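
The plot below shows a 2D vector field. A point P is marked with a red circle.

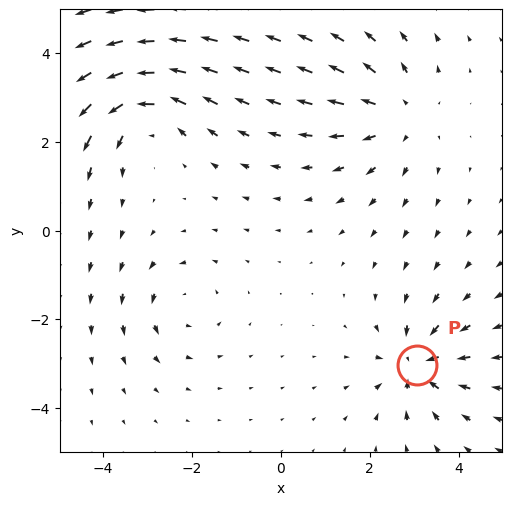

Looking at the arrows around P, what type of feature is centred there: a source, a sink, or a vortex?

At P (3.1, -3.0) the arrows converge inward. Divergence about -5, curl ≈0 — negative divergence with near-zero curl is a sink.

sink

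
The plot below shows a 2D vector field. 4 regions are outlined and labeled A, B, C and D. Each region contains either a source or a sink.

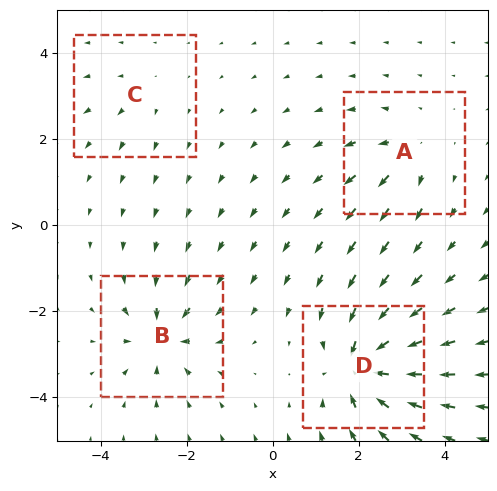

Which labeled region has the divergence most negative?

D

Divergence at each region's feature centre — A: about +4, B: about -6, C: about +2, D: about -8. Region D is most negative.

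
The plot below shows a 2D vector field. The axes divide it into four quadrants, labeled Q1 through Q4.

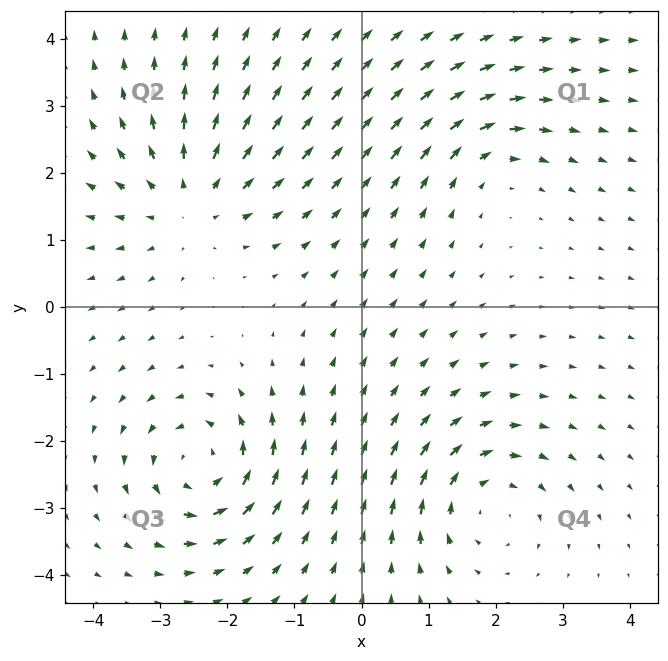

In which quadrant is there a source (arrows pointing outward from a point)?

Q2

The source sits at approximately (-2.6, 1.6), which lies in quadrant Q2. The divergence there is about +4, positive as expected for a source.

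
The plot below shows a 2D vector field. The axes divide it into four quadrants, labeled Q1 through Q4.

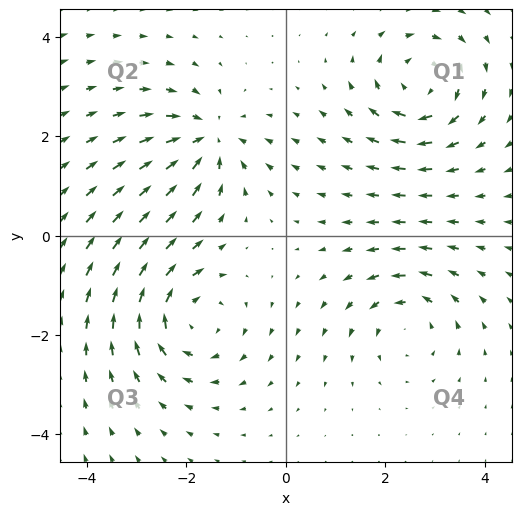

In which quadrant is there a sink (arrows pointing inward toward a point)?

Q2

The sink sits at approximately (-1.6, 1.9), which lies in quadrant Q2. The divergence there is about -5, negative as expected for a sink.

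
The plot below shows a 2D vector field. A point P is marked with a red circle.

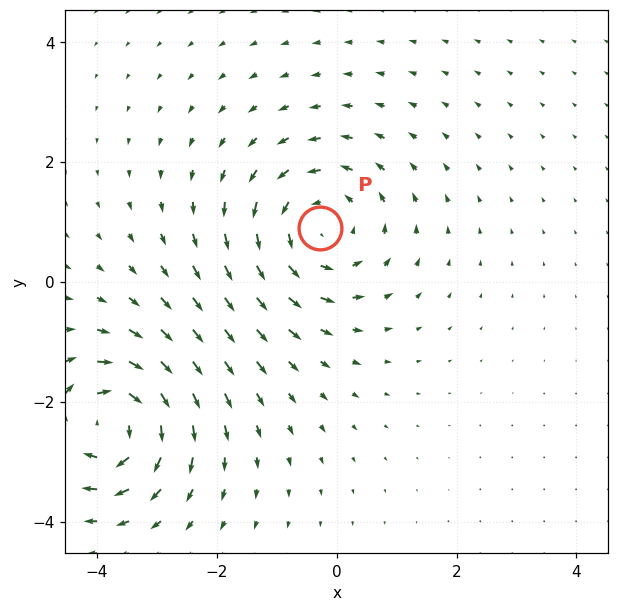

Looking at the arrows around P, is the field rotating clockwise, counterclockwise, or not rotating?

Near P at (-0.3, 0.9) the arrows circulate counterclockwise. The curl (z-component) there is about +4; positive curl means counterclockwise rotation.

counterclockwise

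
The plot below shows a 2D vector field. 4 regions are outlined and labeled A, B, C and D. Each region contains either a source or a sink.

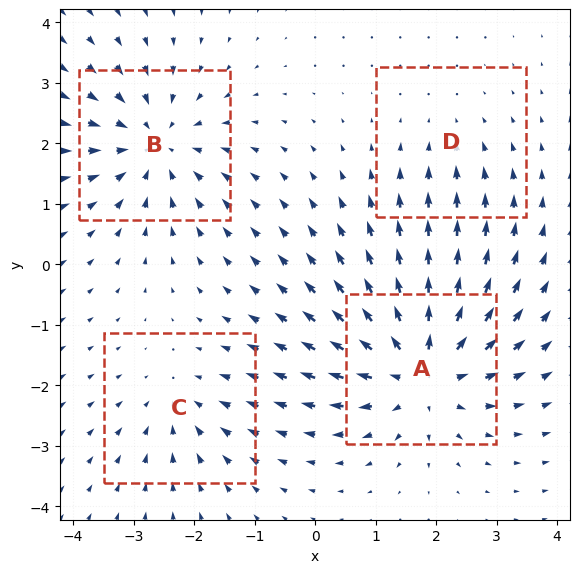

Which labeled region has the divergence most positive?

Divergence at each region's feature centre — A: about +6, B: about -5, C: about -3, D: about -2. Region A is most positive.

A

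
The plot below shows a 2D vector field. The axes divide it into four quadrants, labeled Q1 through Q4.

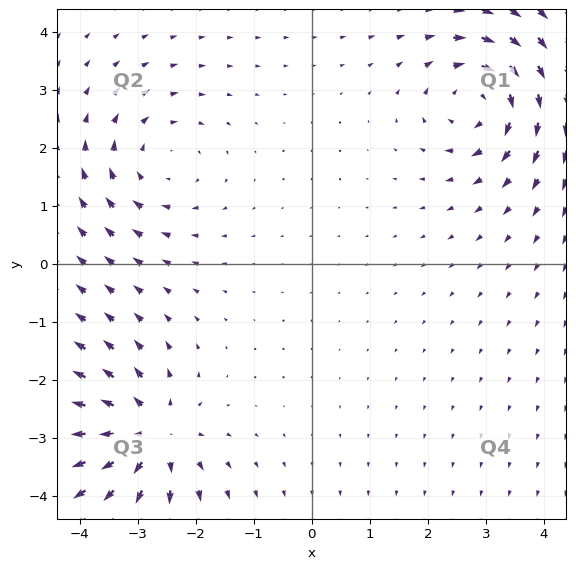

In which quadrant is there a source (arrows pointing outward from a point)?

The source sits at approximately (-2.8, -3.0), which lies in quadrant Q3. The divergence there is about +6, positive as expected for a source.

Q3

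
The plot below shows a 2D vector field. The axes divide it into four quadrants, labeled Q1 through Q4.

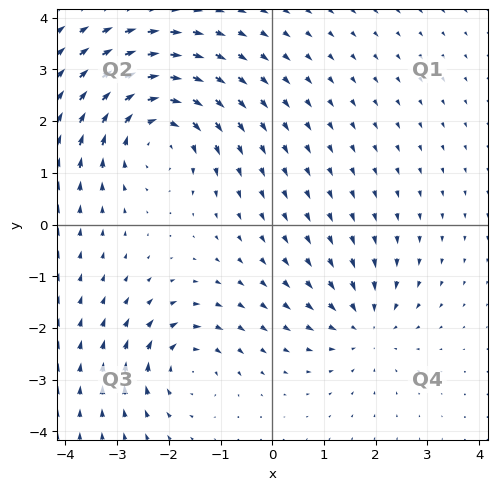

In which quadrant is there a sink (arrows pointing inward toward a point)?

The sink sits at approximately (1.8, -2.0), which lies in quadrant Q4. The divergence there is about -3, negative as expected for a sink.

Q4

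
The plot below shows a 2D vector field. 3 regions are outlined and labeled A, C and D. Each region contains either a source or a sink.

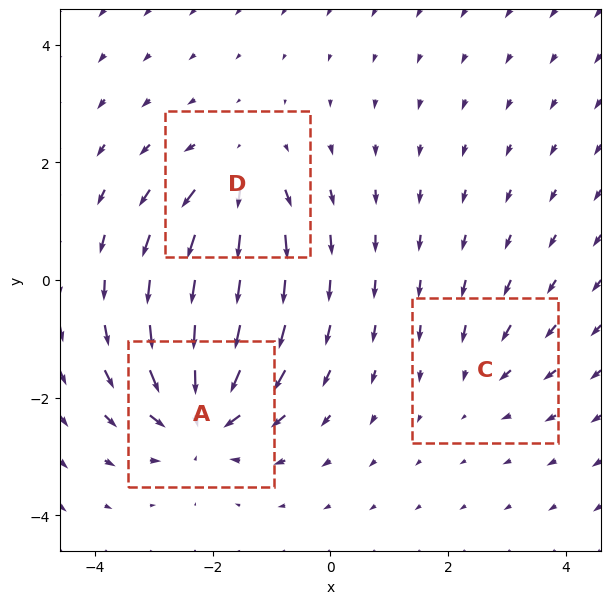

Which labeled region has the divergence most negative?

A

Divergence at each region's feature centre — A: about -6, C: about -2, D: about +4. Region A is most negative.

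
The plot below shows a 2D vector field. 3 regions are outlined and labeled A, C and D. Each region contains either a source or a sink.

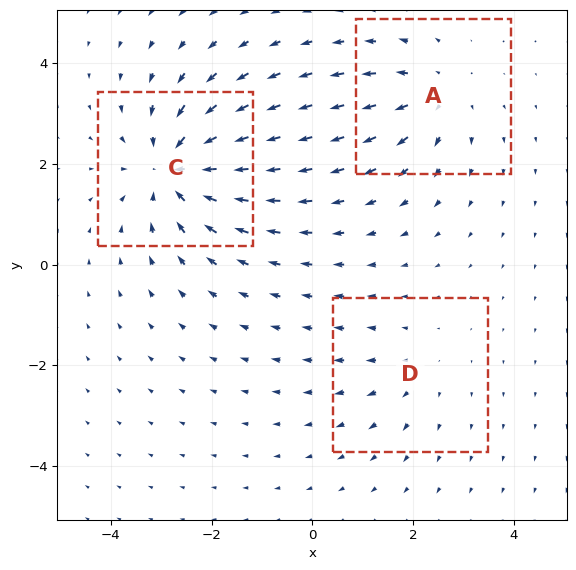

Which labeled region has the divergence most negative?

Divergence at each region's feature centre — A: about +3, C: about -5, D: about +2. Region C is most negative.

C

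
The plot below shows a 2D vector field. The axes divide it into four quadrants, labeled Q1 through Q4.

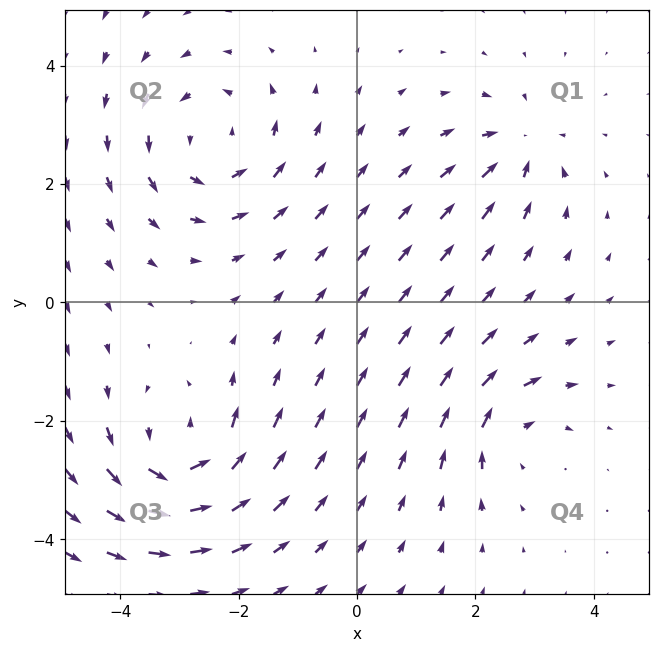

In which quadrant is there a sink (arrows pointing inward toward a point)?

The sink sits at approximately (2.8, 2.6), which lies in quadrant Q1. The divergence there is about -4, negative as expected for a sink.

Q1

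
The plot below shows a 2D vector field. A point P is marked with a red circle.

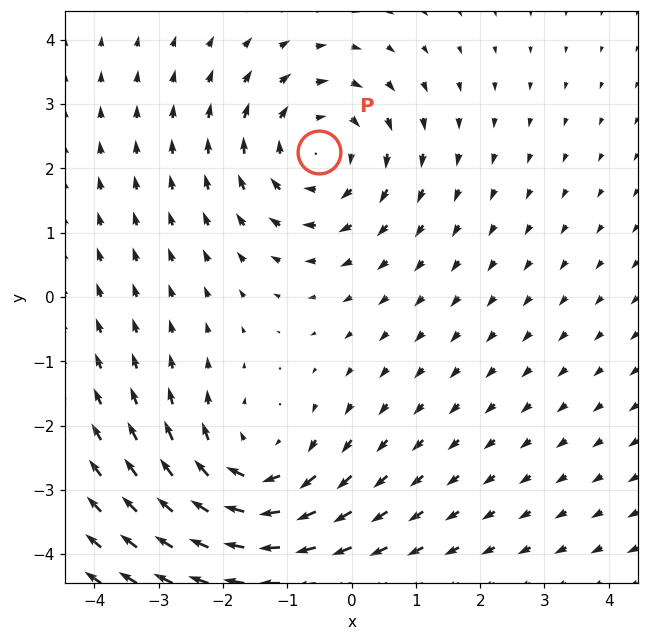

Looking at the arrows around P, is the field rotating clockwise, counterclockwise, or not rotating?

clockwise

Near P at (-0.5, 2.3) the arrows circulate clockwise. The curl (z-component) there is about -3; negative curl means clockwise rotation.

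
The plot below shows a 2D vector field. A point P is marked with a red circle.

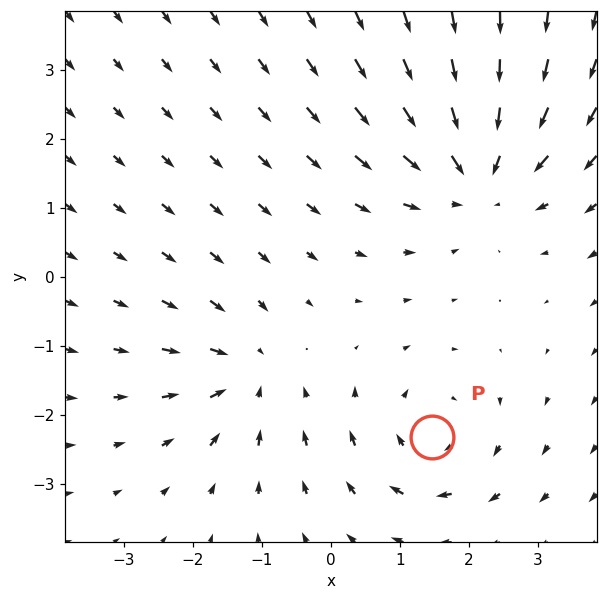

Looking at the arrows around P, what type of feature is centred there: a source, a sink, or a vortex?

At P (1.5, -2.3) the arrows circulate clockwise. Divergence ≈0, curl about -3 — near-zero divergence with nonzero curl is a vortex.

vortex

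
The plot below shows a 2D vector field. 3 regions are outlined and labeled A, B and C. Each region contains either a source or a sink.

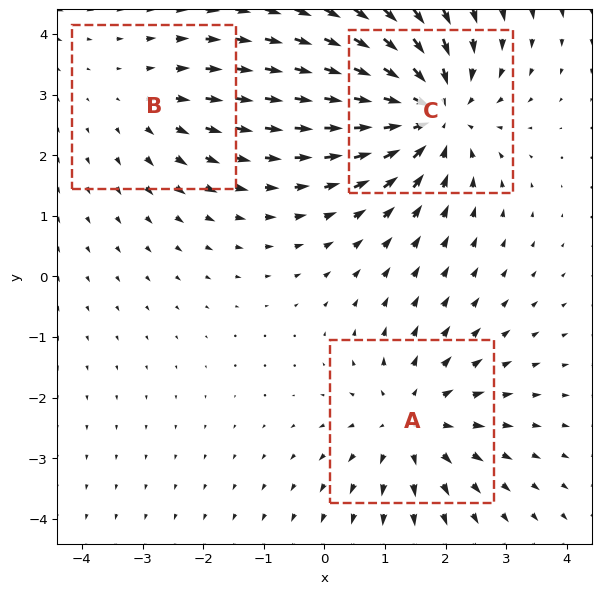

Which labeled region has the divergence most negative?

C

Divergence at each region's feature centre — A: about +3, B: about +2, C: about -4. Region C is most negative.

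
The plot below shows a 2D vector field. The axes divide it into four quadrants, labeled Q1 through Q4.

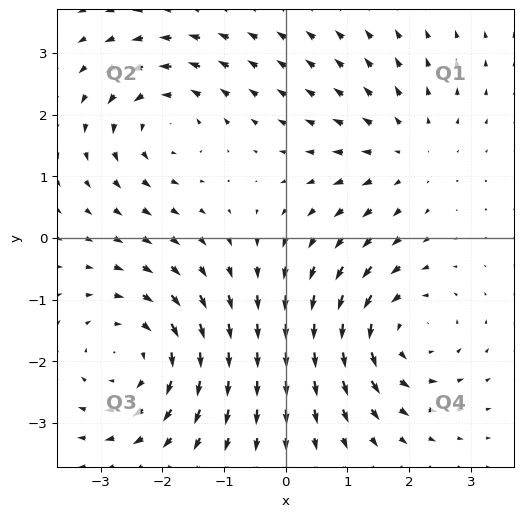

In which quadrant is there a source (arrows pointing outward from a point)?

Q1

The source sits at approximately (1.9, 1.4), which lies in quadrant Q1. The divergence there is about +3, positive as expected for a source.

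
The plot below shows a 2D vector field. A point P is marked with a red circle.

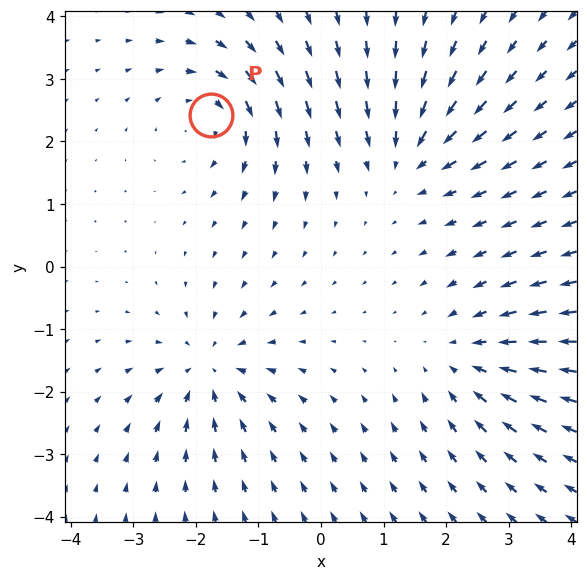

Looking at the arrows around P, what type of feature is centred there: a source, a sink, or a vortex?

At P (-1.8, 2.4) the arrows circulate clockwise. Divergence ≈0, curl about -4 — near-zero divergence with nonzero curl is a vortex.

vortex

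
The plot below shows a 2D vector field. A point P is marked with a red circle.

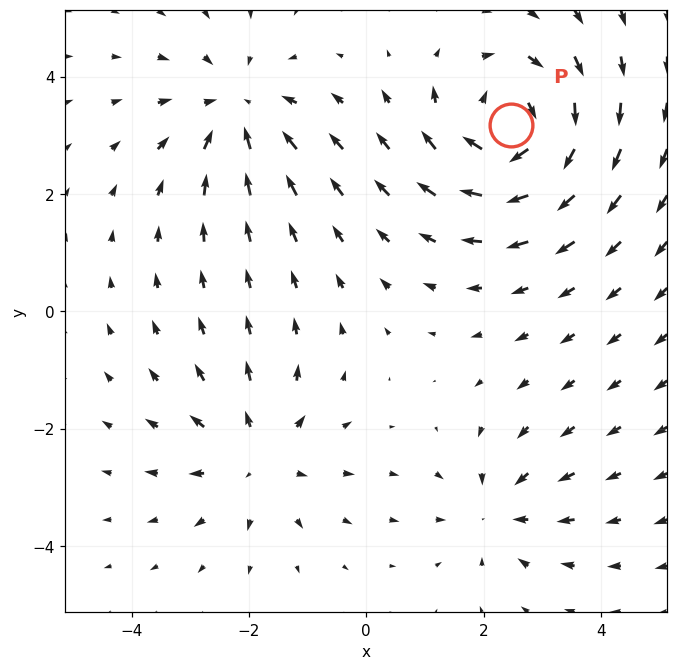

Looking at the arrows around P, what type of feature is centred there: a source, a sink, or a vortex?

At P (2.5, 3.2) the arrows circulate clockwise. Divergence ≈0, curl about -5 — near-zero divergence with nonzero curl is a vortex.

vortex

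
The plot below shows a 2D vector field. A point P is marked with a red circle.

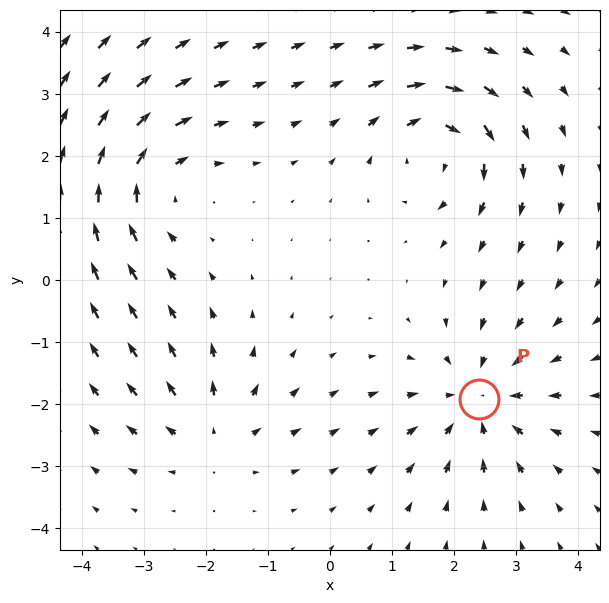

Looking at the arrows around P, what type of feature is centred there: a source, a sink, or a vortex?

sink

At P (2.4, -1.9) the arrows converge inward. Divergence about -5, curl ≈0 — negative divergence with near-zero curl is a sink.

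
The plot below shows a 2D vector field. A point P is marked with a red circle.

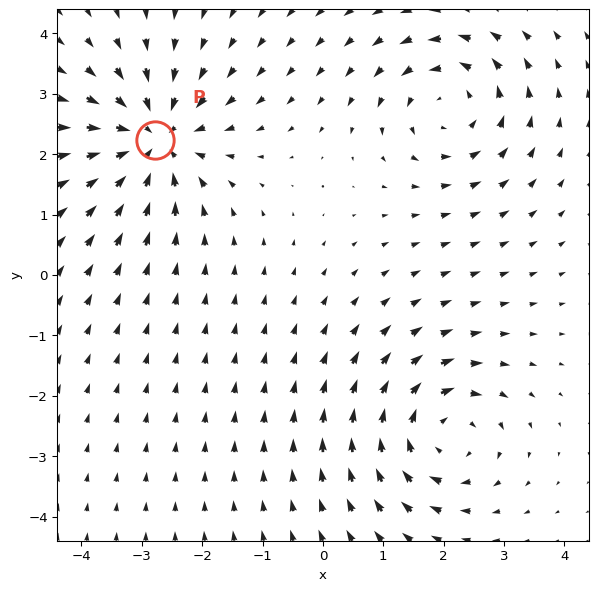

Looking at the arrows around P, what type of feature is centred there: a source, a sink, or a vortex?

sink

At P (-2.8, 2.2) the arrows converge inward. Divergence about -5, curl ≈0 — negative divergence with near-zero curl is a sink.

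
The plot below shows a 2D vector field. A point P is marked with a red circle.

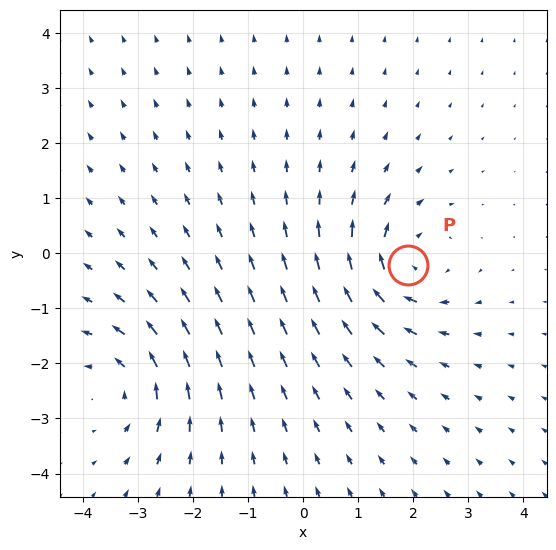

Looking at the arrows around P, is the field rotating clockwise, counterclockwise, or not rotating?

clockwise

Near P at (1.9, -0.2) the arrows circulate clockwise. The curl (z-component) there is about -3; negative curl means clockwise rotation.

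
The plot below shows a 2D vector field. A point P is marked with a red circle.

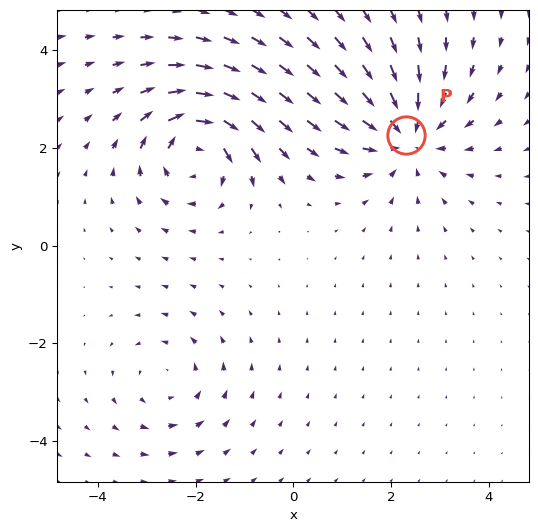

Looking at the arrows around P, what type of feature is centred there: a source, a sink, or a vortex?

At P (2.3, 2.3) the arrows converge inward. Divergence about -5, curl ≈0 — negative divergence with near-zero curl is a sink.

sink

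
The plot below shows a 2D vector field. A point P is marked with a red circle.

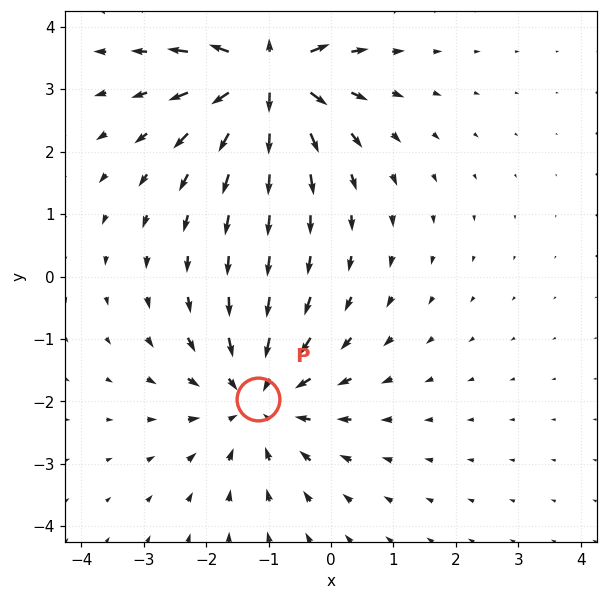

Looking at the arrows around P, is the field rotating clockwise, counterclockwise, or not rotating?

Near P at (-1.2, -2.0) the arrows show no circulation. The curl there is ≈0.

not rotating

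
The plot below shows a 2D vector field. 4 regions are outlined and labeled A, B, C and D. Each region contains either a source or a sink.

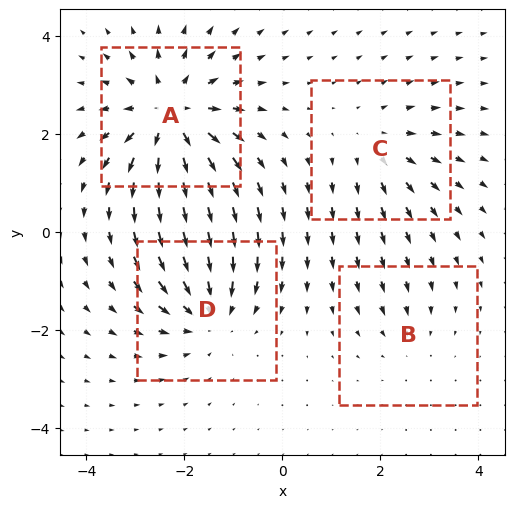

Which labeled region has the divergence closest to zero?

Divergence at each region's feature centre — A: about +6, B: about -2, C: about +3, D: about -5. Region B is closest to zero.

B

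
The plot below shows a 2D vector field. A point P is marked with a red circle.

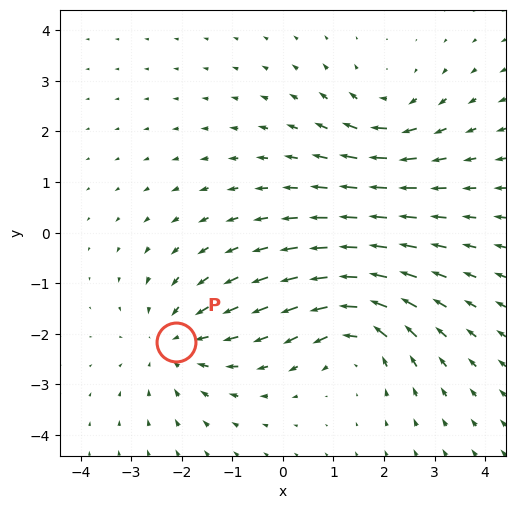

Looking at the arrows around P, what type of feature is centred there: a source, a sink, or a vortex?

At P (-2.1, -2.2) the arrows converge inward. Divergence about -4, curl ≈0 — negative divergence with near-zero curl is a sink.

sink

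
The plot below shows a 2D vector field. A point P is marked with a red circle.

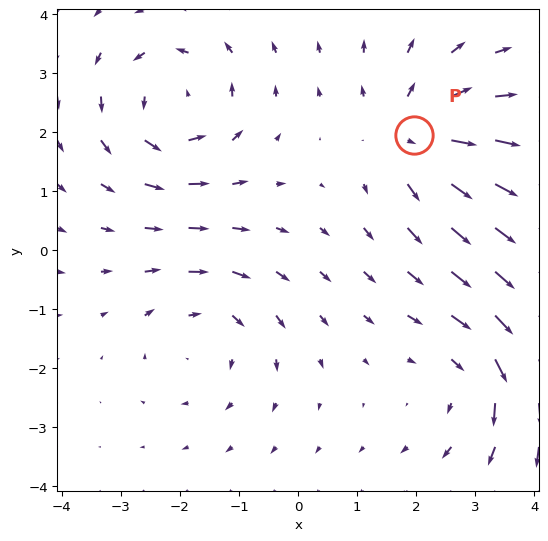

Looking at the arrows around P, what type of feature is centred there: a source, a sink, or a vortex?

source

At P (2.0, 1.9) the arrows spread outward. Divergence about +5, curl ≈0 — positive divergence with near-zero curl is a source.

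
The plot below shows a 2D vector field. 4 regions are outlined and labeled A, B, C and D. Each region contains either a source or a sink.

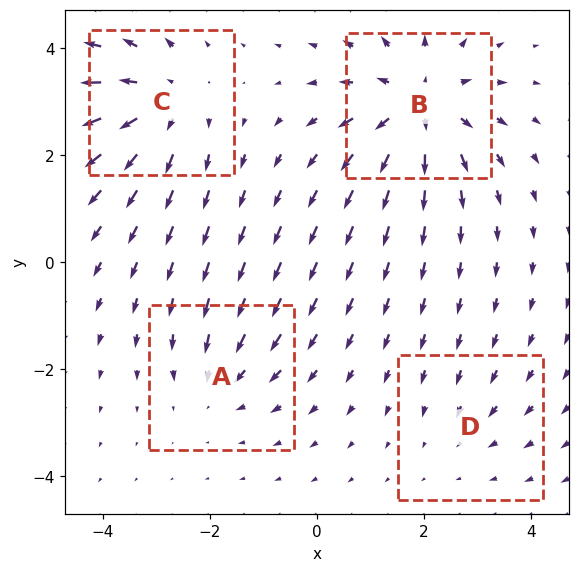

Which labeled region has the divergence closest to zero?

Divergence at each region's feature centre — A: about -3, B: about +6, C: about +5, D: about -2. Region D is closest to zero.

D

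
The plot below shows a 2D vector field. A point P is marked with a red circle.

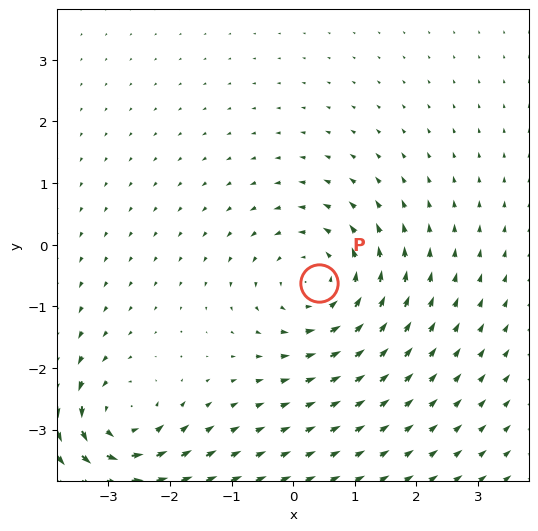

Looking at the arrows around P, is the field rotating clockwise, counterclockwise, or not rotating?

Near P at (0.4, -0.6) the arrows circulate counterclockwise. The curl (z-component) there is about +3; positive curl means counterclockwise rotation.

counterclockwise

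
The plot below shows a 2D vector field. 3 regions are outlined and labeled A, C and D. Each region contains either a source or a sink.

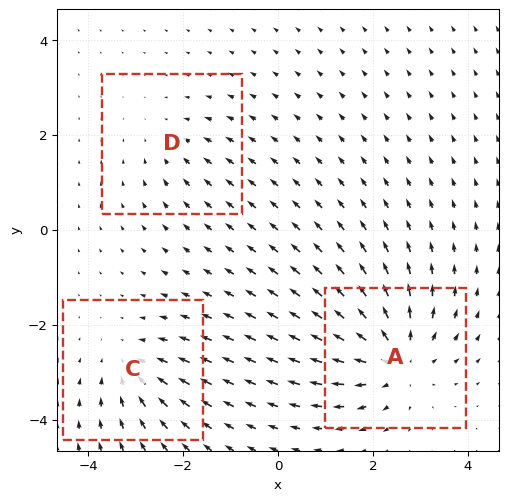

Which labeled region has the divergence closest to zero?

D

Divergence at each region's feature centre — A: about +5, C: about -3, D: about -2. Region D is closest to zero.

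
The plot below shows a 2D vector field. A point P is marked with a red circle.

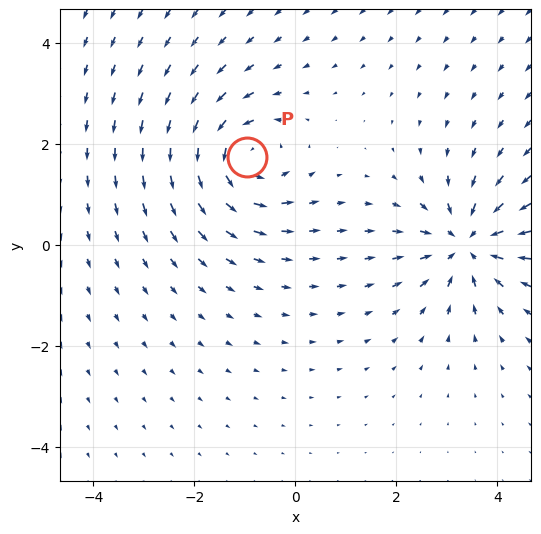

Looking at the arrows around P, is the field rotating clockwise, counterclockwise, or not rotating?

counterclockwise

Near P at (-1.0, 1.7) the arrows circulate counterclockwise. The curl (z-component) there is about +6; positive curl means counterclockwise rotation.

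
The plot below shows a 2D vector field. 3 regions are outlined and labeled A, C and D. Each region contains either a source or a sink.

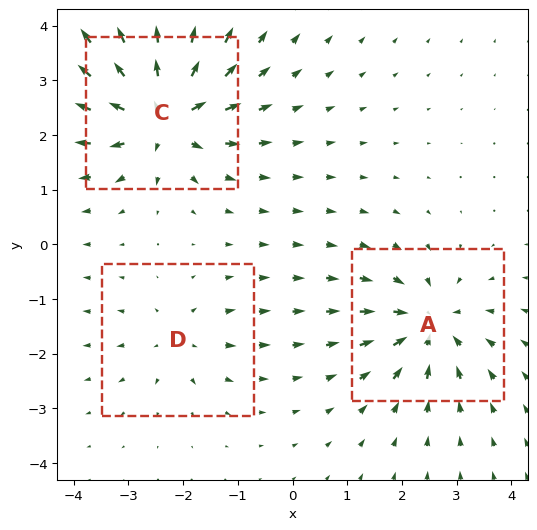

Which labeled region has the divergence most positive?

Divergence at each region's feature centre — A: about -4, C: about +6, D: about +2. Region C is most positive.

C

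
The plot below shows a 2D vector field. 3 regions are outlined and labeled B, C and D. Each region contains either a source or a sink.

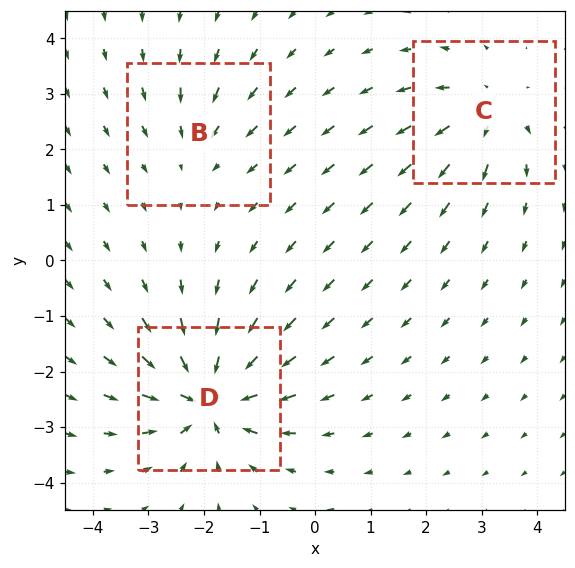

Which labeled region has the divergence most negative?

Divergence at each region's feature centre — B: about -2, C: about +4, D: about -6. Region D is most negative.

D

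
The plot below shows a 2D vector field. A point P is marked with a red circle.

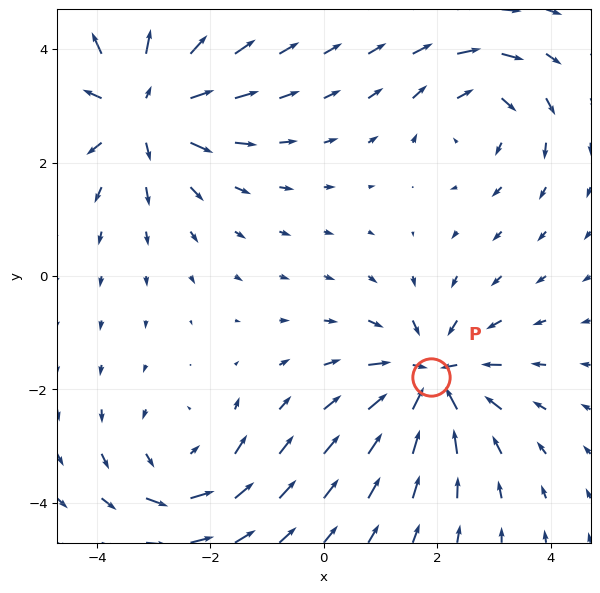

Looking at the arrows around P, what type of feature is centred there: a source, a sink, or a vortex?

At P (1.9, -1.8) the arrows converge inward. Divergence about -5, curl ≈0 — negative divergence with near-zero curl is a sink.

sink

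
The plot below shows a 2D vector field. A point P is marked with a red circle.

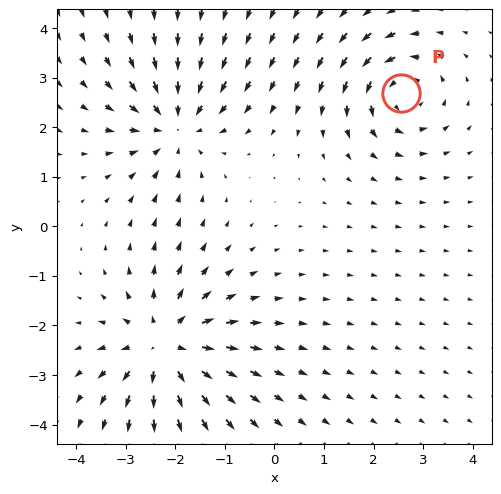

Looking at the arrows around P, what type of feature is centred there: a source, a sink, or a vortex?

vortex

At P (2.6, 2.7) the arrows circulate counterclockwise. Divergence ≈0, curl about +5 — near-zero divergence with nonzero curl is a vortex.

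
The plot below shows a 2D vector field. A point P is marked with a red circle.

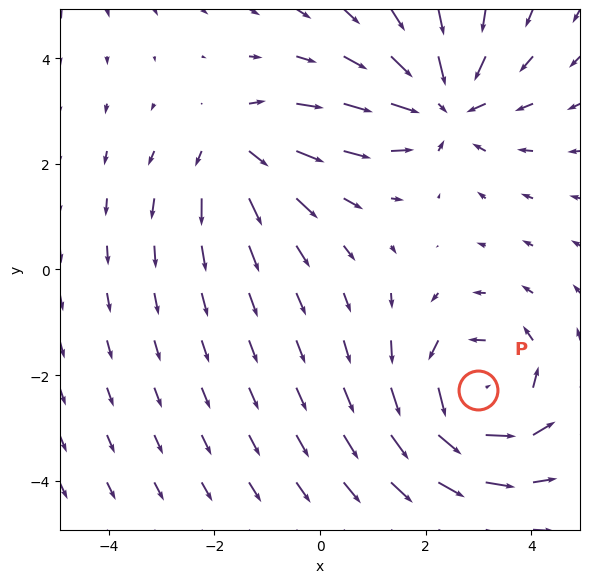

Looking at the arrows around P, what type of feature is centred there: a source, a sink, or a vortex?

vortex

At P (3.0, -2.3) the arrows circulate counterclockwise. Divergence ≈0, curl about +5 — near-zero divergence with nonzero curl is a vortex.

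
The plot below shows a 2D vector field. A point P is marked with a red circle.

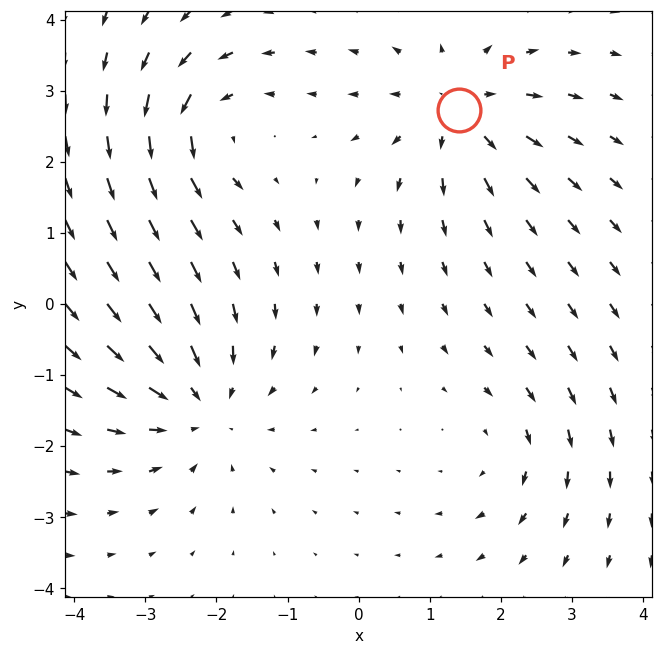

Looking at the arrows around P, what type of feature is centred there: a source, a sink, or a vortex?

source

At P (1.4, 2.7) the arrows spread outward. Divergence about +5, curl ≈0 — positive divergence with near-zero curl is a source.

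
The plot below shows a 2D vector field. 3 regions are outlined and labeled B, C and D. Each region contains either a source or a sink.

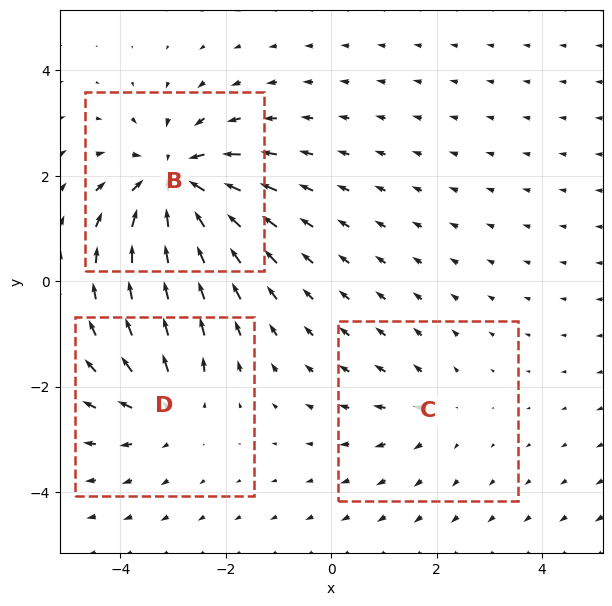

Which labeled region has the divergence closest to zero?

C

Divergence at each region's feature centre — B: about -5, C: about +2, D: about +3. Region C is closest to zero.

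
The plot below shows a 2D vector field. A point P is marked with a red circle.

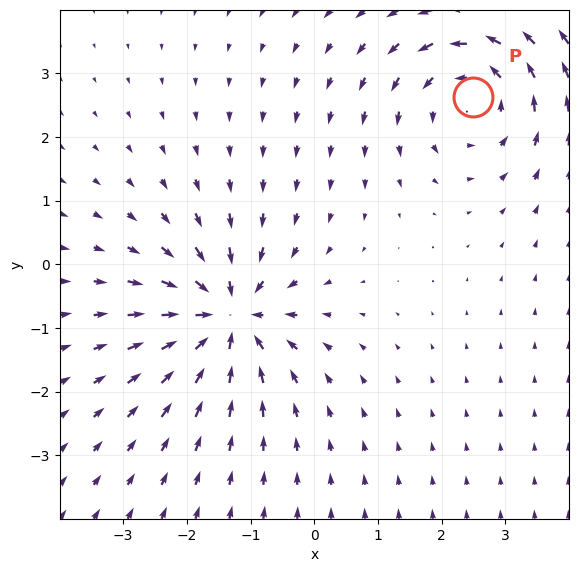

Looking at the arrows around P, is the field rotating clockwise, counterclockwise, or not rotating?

Near P at (2.5, 2.6) the arrows circulate counterclockwise. The curl (z-component) there is about +3; positive curl means counterclockwise rotation.

counterclockwise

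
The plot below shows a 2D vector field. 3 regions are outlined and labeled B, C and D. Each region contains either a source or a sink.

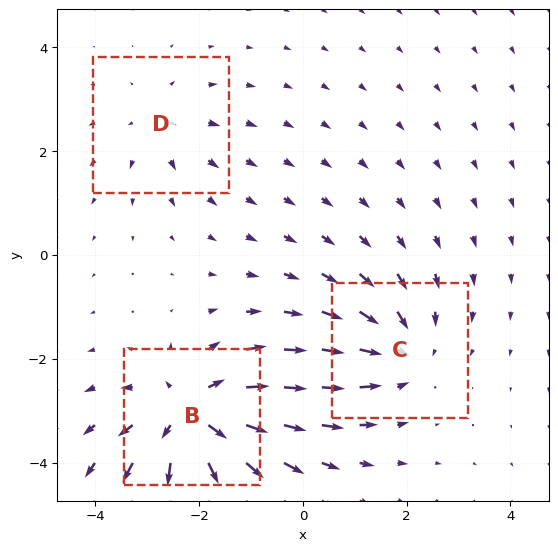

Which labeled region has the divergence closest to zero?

D

Divergence at each region's feature centre — B: about +5, C: about -3, D: about +2. Region D is closest to zero.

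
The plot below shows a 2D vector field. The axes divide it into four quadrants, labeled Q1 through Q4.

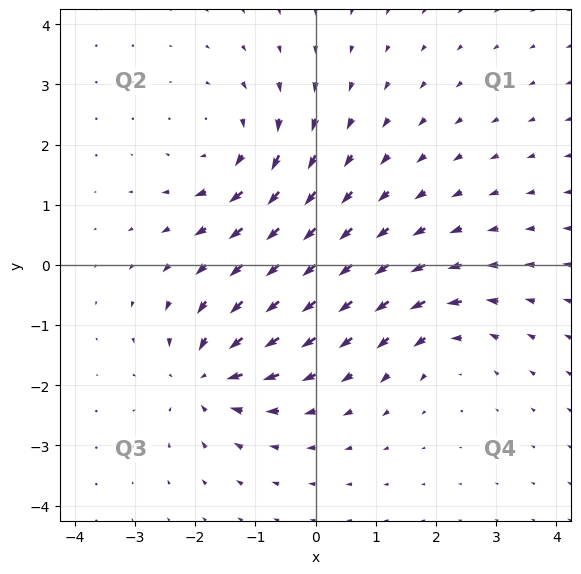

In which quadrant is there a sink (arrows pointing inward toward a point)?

The sink sits at approximately (-1.8, -1.8), which lies in quadrant Q3. The divergence there is about -5, negative as expected for a sink.

Q3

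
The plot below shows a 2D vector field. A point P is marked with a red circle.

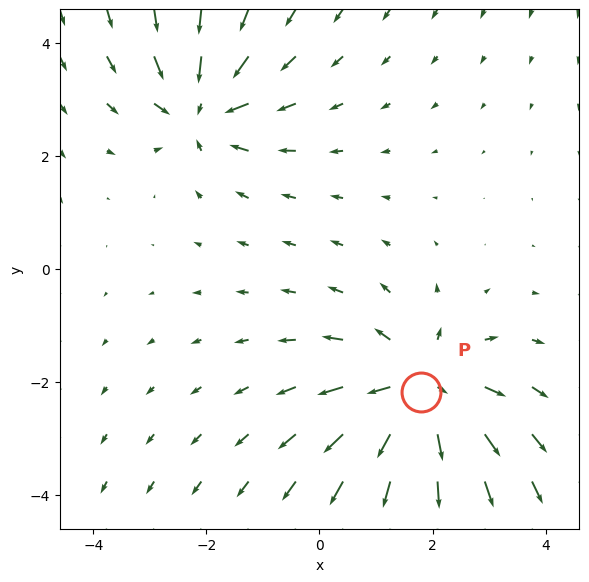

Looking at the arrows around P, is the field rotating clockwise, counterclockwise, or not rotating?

Near P at (1.8, -2.2) the arrows show no circulation. The curl there is ≈0.

not rotating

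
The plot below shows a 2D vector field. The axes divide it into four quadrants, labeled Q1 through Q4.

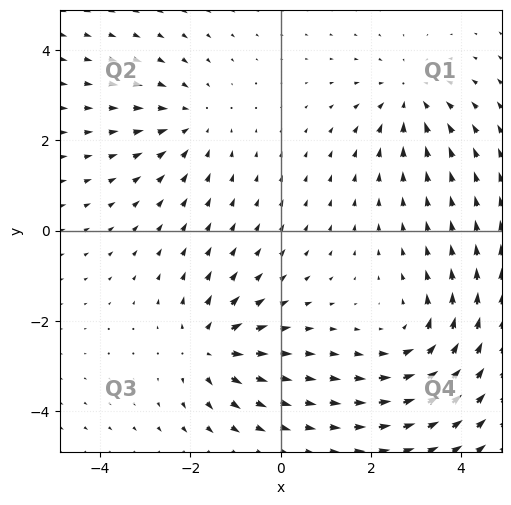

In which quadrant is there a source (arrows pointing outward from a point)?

Q3

The source sits at approximately (-1.6, -2.6), which lies in quadrant Q3. The divergence there is about +4, positive as expected for a source.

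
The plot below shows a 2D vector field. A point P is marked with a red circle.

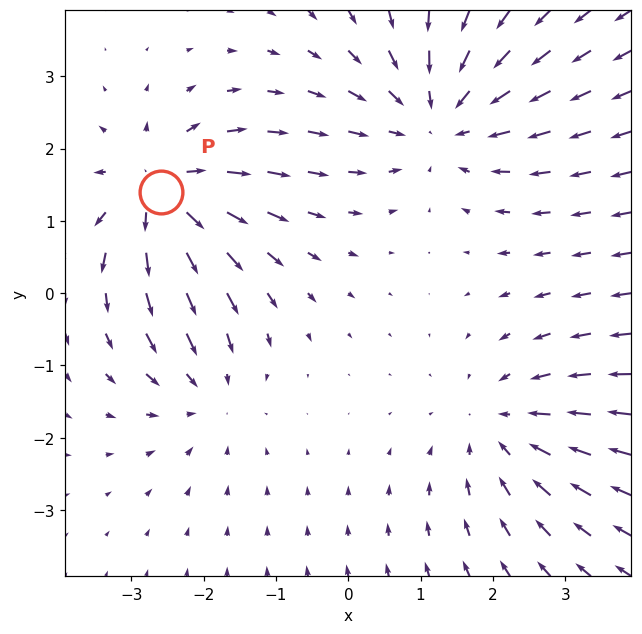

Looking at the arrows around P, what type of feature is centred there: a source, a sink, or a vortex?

At P (-2.6, 1.4) the arrows spread outward. Divergence about +6, curl ≈0 — positive divergence with near-zero curl is a source.

source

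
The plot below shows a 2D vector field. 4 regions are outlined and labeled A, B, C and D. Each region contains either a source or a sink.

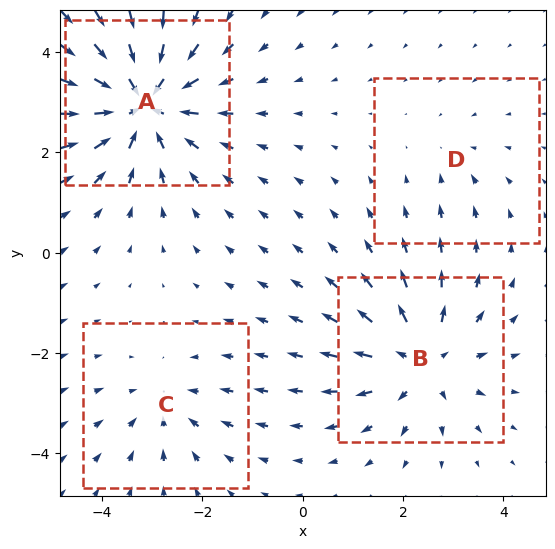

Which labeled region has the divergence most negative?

Divergence at each region's feature centre — A: about -6, B: about +5, C: about -3, D: about -2. Region A is most negative.

A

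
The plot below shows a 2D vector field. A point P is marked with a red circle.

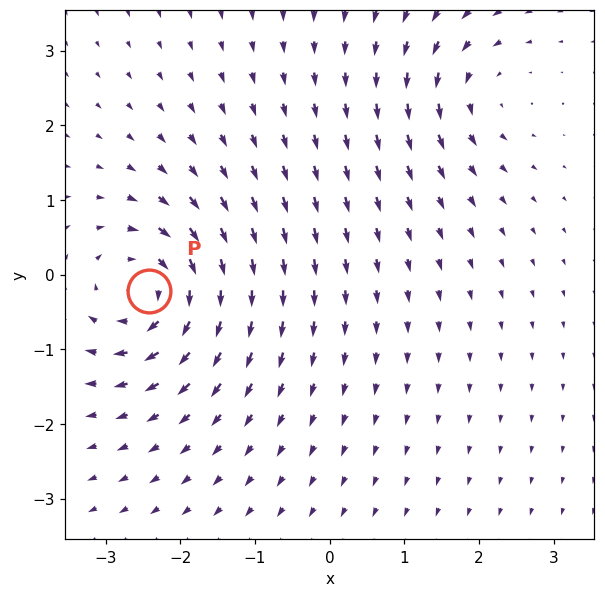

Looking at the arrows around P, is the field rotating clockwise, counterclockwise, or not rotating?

Near P at (-2.4, -0.2) the arrows circulate clockwise. The curl (z-component) there is about -7; negative curl means clockwise rotation.

clockwise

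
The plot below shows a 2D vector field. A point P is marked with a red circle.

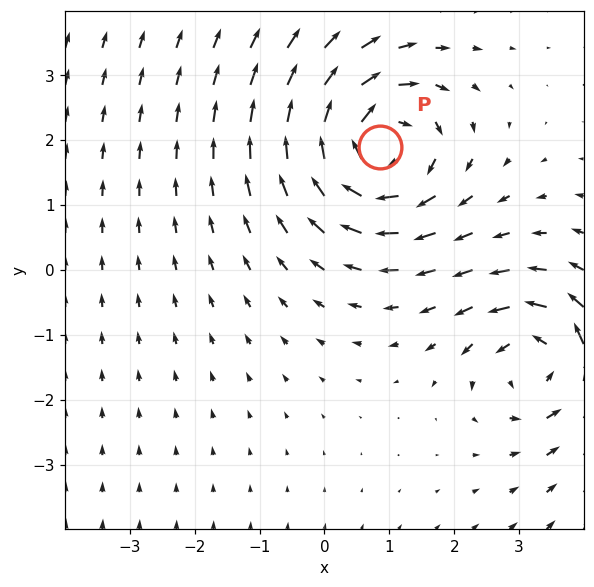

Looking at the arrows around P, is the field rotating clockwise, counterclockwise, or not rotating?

Near P at (0.9, 1.9) the arrows circulate clockwise. The curl (z-component) there is about -5; negative curl means clockwise rotation.

clockwise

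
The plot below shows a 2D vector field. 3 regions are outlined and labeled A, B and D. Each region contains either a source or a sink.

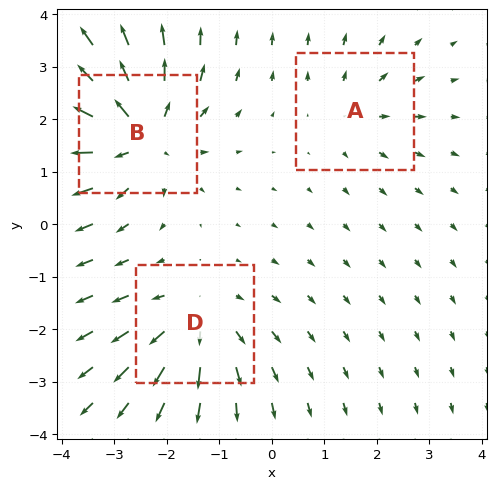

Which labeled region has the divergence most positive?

B

Divergence at each region's feature centre — A: about +2, B: about +5, D: about +3. Region B is most positive.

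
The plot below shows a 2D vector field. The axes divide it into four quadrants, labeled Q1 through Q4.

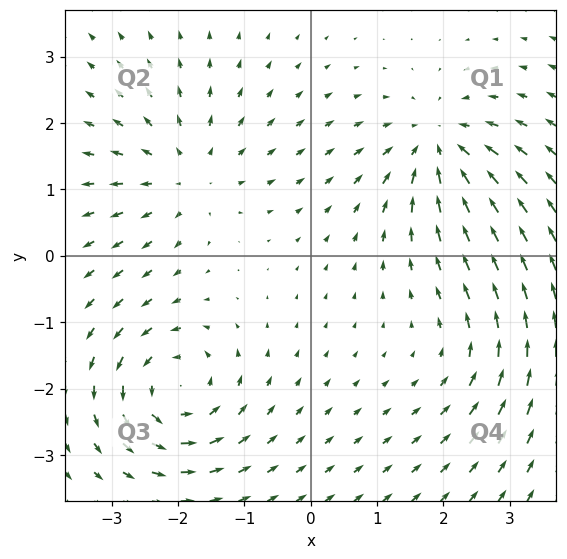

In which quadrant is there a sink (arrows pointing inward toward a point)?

Q1

The sink sits at approximately (1.9, 1.7), which lies in quadrant Q1. The divergence there is about -5, negative as expected for a sink.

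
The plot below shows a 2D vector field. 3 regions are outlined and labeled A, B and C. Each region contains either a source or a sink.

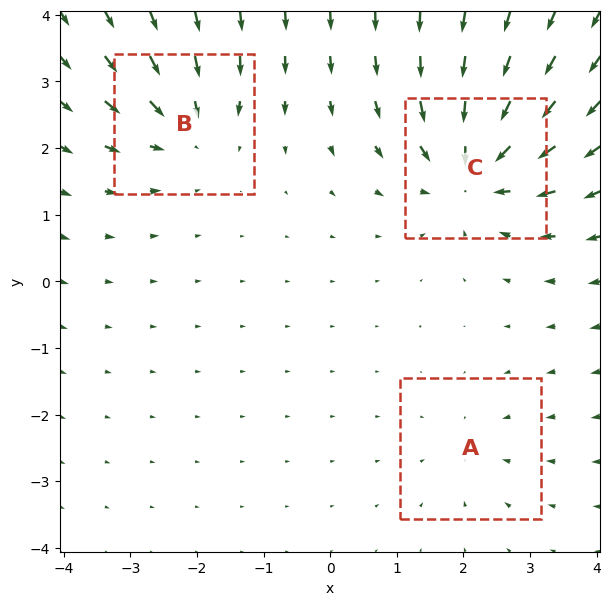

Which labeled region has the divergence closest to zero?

Divergence at each region's feature centre — A: about -2, B: about -4, C: about -6. Region A is closest to zero.

A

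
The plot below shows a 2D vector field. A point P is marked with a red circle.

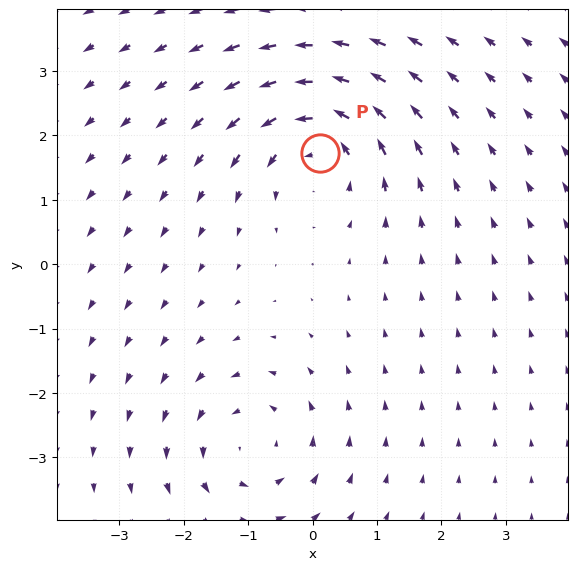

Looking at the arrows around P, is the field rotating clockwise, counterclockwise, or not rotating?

counterclockwise

Near P at (0.1, 1.7) the arrows circulate counterclockwise. The curl (z-component) there is about +5; positive curl means counterclockwise rotation.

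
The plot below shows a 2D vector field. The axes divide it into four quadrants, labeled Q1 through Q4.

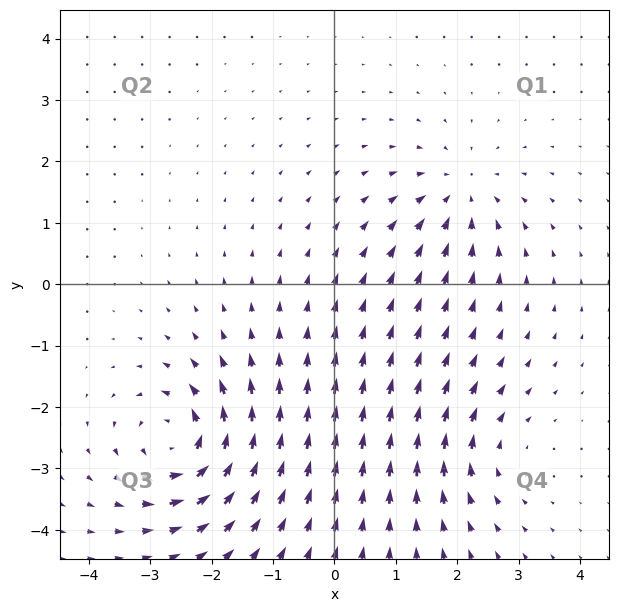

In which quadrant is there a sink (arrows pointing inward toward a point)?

Q1

The sink sits at approximately (2.1, 1.5), which lies in quadrant Q1. The divergence there is about -4, negative as expected for a sink.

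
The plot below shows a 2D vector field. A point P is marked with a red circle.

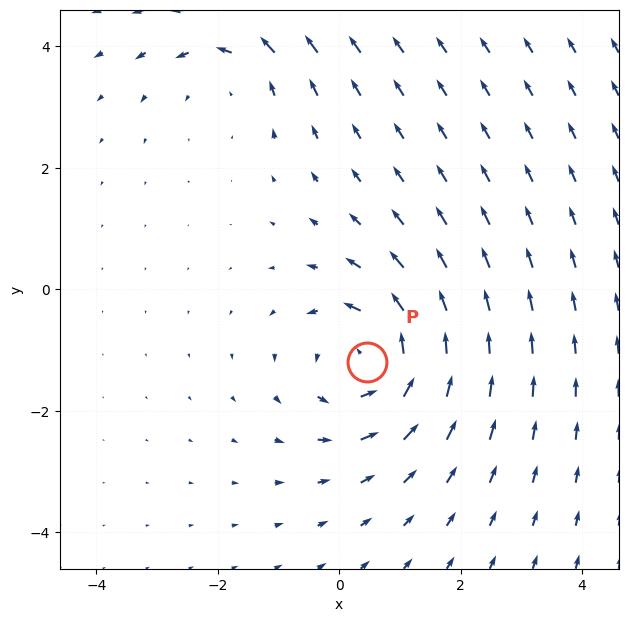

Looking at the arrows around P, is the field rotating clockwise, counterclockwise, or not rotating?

counterclockwise

Near P at (0.4, -1.2) the arrows circulate counterclockwise. The curl (z-component) there is about +5; positive curl means counterclockwise rotation.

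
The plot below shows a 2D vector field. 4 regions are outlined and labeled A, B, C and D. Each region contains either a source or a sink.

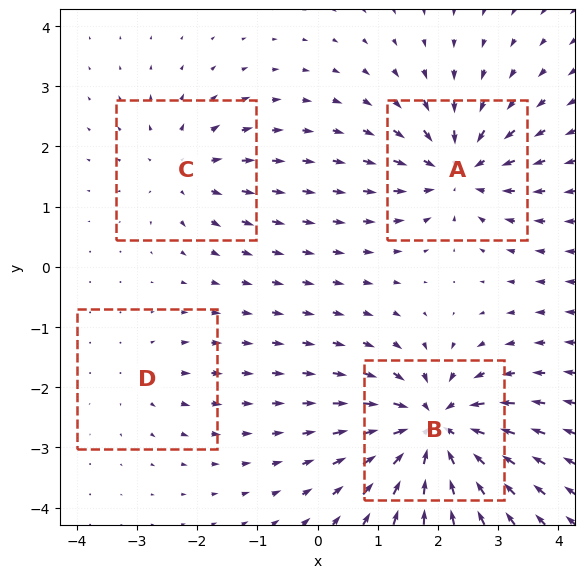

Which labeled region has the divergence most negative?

B

Divergence at each region's feature centre — A: about -6, B: about -9, C: about +4, D: about +2. Region B is most negative.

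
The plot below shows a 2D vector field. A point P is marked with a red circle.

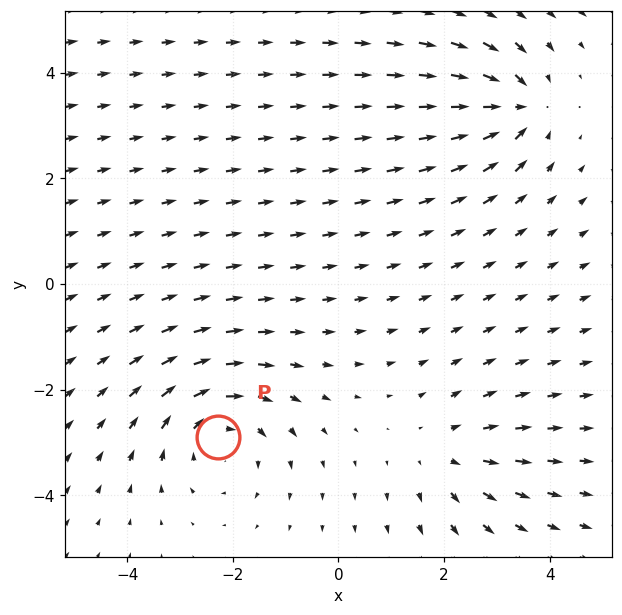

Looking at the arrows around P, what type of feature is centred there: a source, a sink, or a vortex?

vortex

At P (-2.3, -2.9) the arrows circulate clockwise. Divergence ≈0, curl about -3 — near-zero divergence with nonzero curl is a vortex.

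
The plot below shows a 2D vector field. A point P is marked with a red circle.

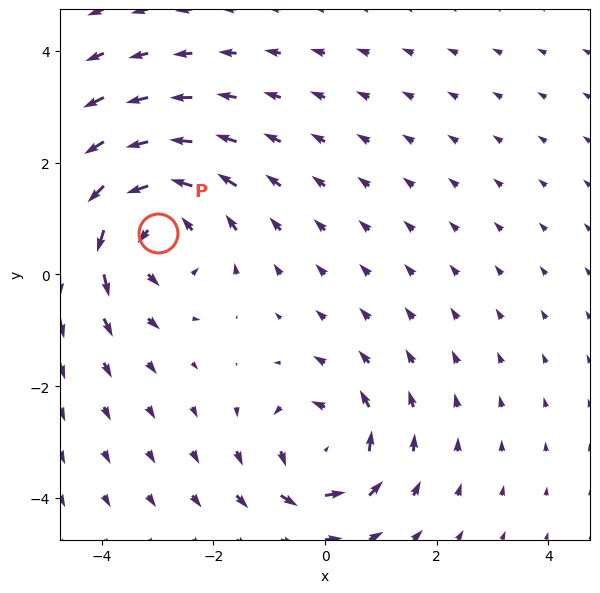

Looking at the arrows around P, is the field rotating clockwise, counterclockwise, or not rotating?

Near P at (-3.0, 0.7) the arrows circulate counterclockwise. The curl (z-component) there is about +4; positive curl means counterclockwise rotation.

counterclockwise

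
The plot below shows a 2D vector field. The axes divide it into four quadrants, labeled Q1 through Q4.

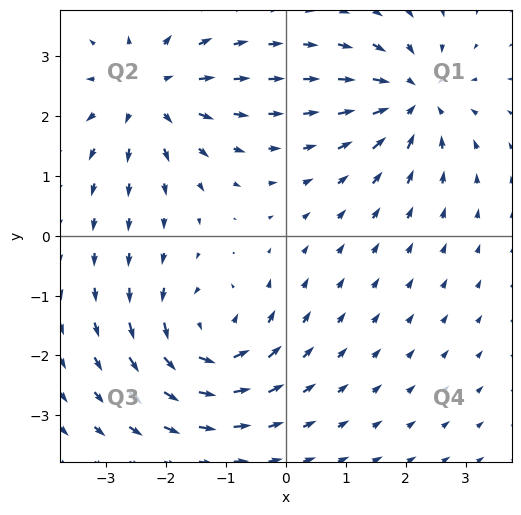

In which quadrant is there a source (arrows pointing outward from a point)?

Q2

The source sits at approximately (-2.3, 2.4), which lies in quadrant Q2. The divergence there is about +5, positive as expected for a source.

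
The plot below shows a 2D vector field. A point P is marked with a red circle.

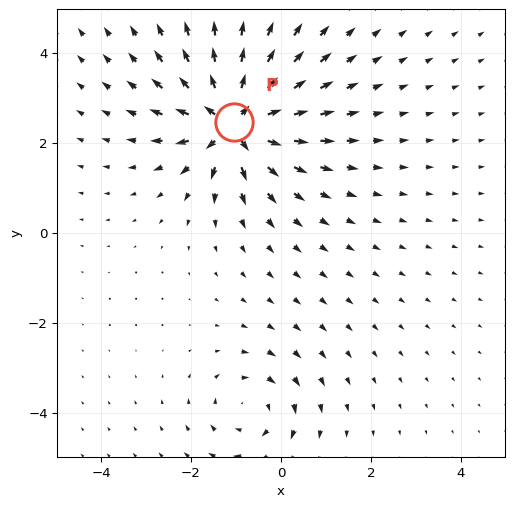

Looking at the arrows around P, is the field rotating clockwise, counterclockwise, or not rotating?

not rotating

Near P at (-1.0, 2.5) the arrows show no circulation. The curl there is ≈0.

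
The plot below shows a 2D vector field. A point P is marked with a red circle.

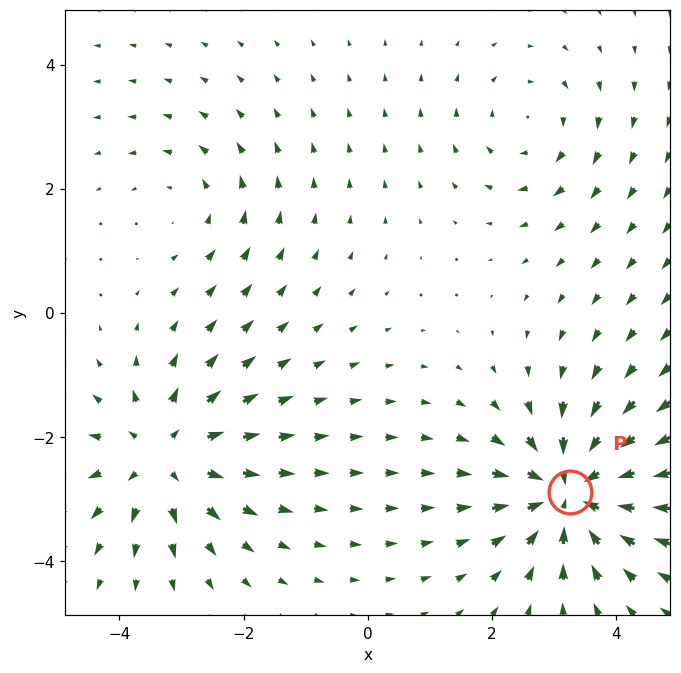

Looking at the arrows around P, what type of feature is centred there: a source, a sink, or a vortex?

sink

At P (3.3, -2.9) the arrows converge inward. Divergence about -6, curl ≈0 — negative divergence with near-zero curl is a sink.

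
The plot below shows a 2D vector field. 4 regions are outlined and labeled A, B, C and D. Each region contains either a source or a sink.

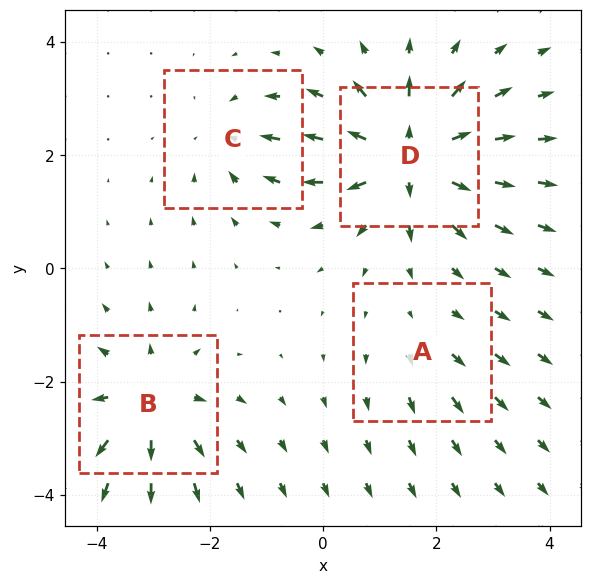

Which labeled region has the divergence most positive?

D

Divergence at each region's feature centre — A: about +2, B: about +6, C: about -4, D: about +8. Region D is most positive.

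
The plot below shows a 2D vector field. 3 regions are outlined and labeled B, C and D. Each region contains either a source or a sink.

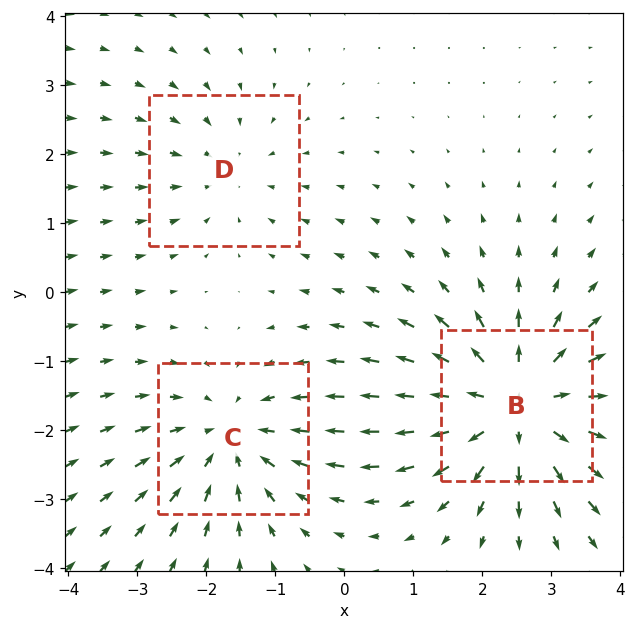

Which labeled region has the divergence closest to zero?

Divergence at each region's feature centre — B: about +4, C: about -3, D: about -2. Region D is closest to zero.

D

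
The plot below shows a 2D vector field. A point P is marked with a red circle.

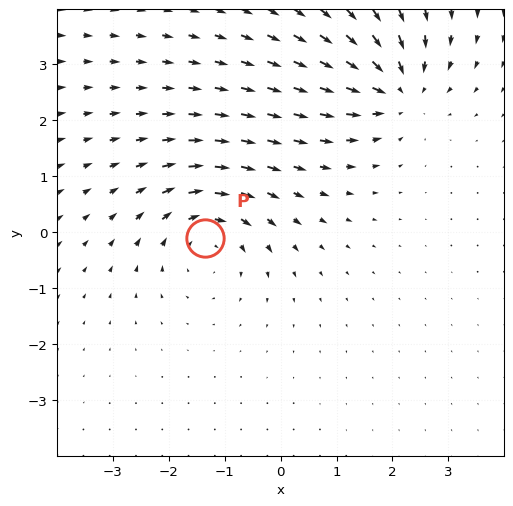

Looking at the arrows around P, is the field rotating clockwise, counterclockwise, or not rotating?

clockwise

Near P at (-1.3, -0.1) the arrows circulate clockwise. The curl (z-component) there is about -5; negative curl means clockwise rotation.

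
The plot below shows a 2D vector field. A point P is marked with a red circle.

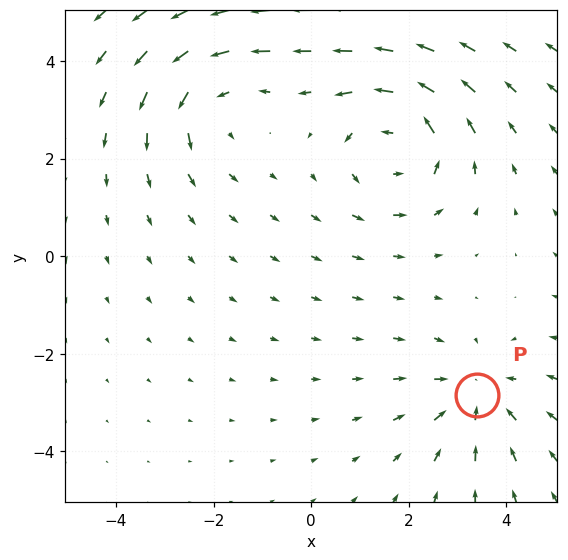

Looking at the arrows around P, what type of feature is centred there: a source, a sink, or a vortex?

sink

At P (3.4, -2.8) the arrows converge inward. Divergence about -3, curl ≈0 — negative divergence with near-zero curl is a sink.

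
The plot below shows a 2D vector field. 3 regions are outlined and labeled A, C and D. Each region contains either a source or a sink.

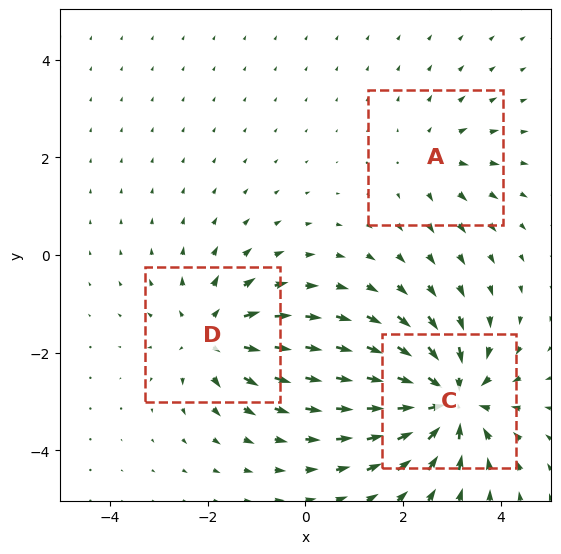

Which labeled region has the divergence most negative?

Divergence at each region's feature centre — A: about +2, C: about -6, D: about +4. Region C is most negative.

C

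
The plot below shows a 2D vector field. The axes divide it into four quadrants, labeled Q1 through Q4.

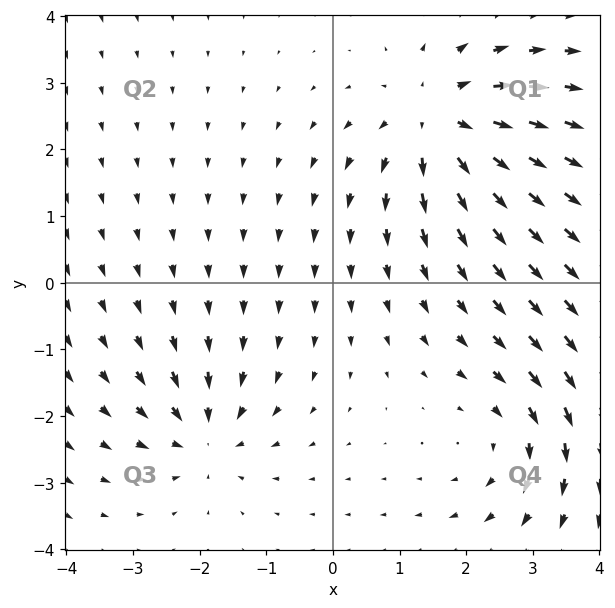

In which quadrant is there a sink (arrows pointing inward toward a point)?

The sink sits at approximately (-1.9, -2.3), which lies in quadrant Q3. The divergence there is about -4, negative as expected for a sink.

Q3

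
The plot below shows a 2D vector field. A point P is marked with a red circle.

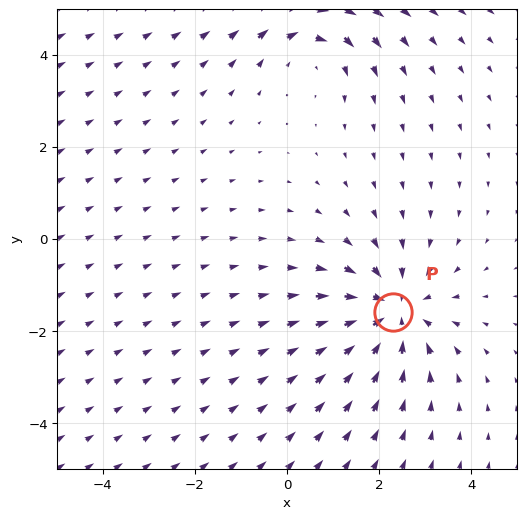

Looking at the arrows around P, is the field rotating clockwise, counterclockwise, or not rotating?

Near P at (2.3, -1.6) the arrows show no circulation. The curl there is ≈0.

not rotating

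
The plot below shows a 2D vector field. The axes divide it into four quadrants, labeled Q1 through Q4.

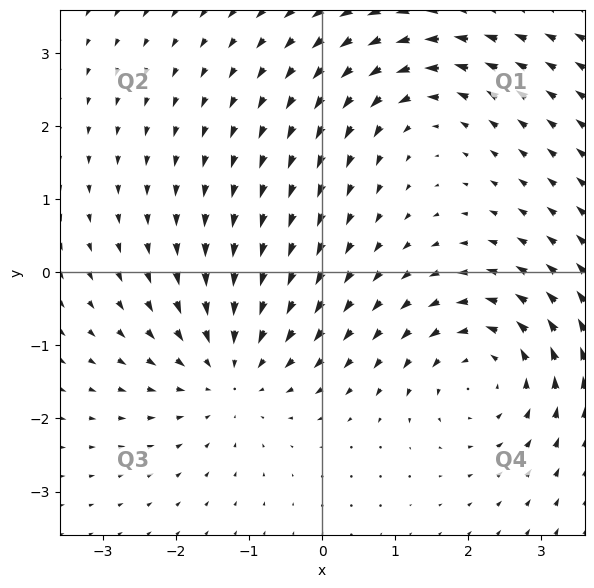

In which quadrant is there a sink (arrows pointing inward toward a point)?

The sink sits at approximately (-1.3, -1.4), which lies in quadrant Q3. The divergence there is about -4, negative as expected for a sink.

Q3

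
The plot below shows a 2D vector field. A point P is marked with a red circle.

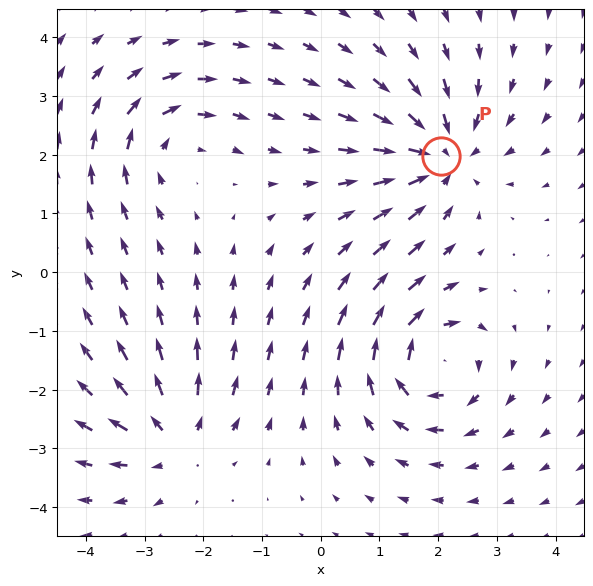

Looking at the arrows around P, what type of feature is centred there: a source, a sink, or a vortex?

sink

At P (2.1, 2.0) the arrows converge inward. Divergence about -5, curl ≈0 — negative divergence with near-zero curl is a sink.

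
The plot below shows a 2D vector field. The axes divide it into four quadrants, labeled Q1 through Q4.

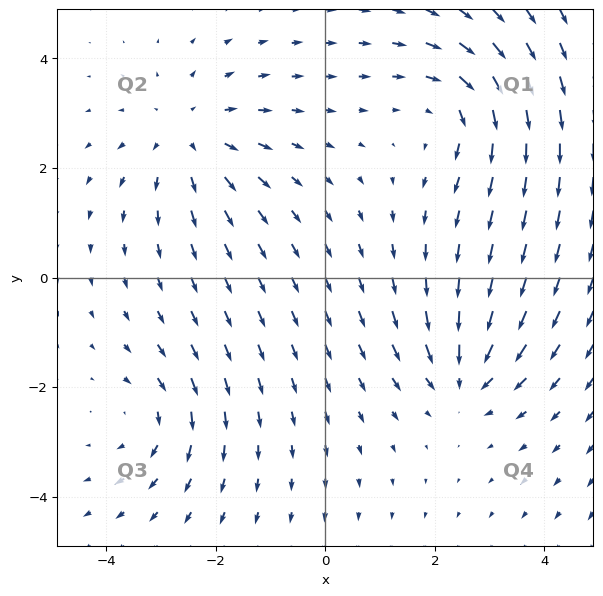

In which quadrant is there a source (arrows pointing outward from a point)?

The source sits at approximately (-2.5, 2.6), which lies in quadrant Q2. The divergence there is about +3, positive as expected for a source.

Q2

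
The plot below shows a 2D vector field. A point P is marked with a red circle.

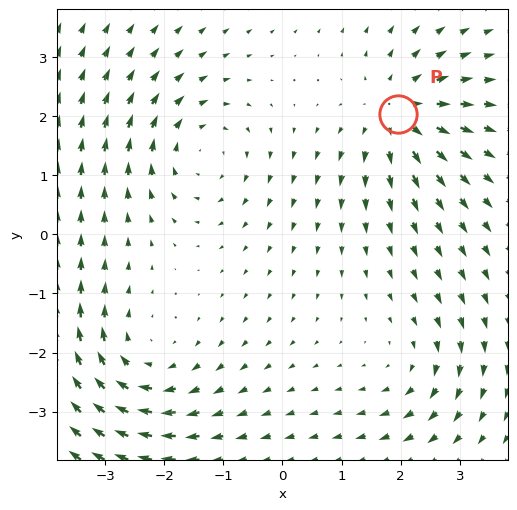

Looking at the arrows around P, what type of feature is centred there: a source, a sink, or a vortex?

source

At P (2.0, 2.0) the arrows spread outward. Divergence about +5, curl ≈0 — positive divergence with near-zero curl is a source.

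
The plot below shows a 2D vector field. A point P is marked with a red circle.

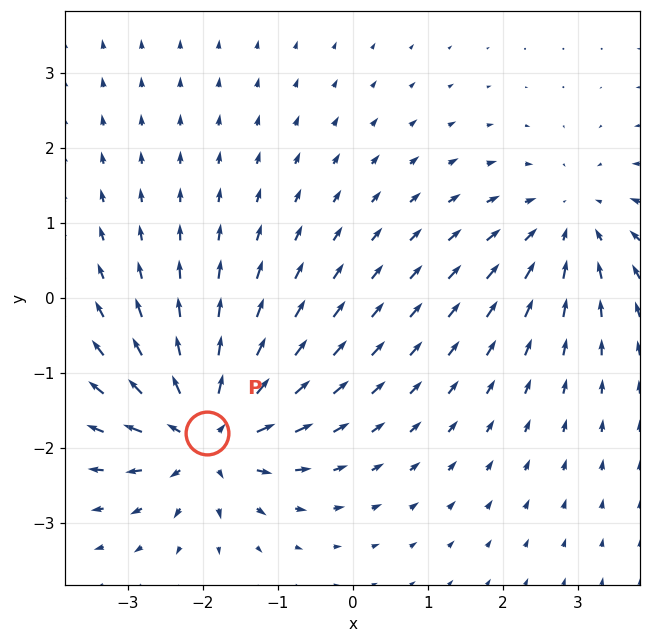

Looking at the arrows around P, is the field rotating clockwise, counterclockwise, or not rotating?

not rotating

Near P at (-1.9, -1.8) the arrows show no circulation. The curl there is ≈0.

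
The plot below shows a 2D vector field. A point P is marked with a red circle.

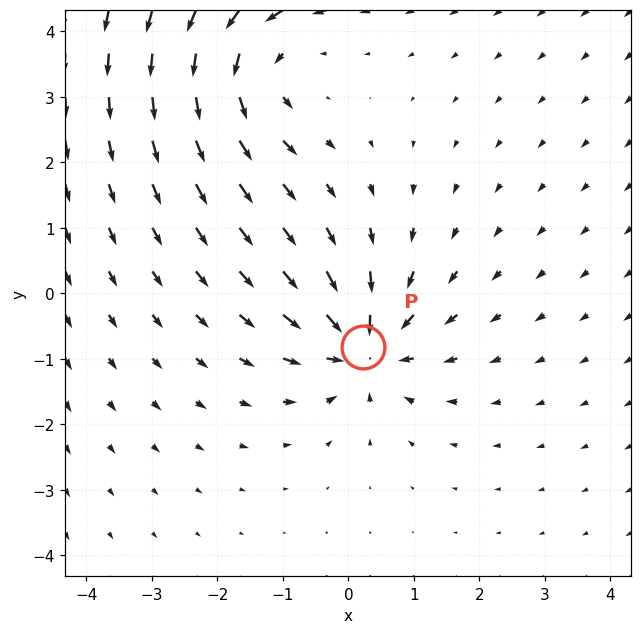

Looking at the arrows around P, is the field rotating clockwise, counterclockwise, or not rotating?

not rotating

Near P at (0.2, -0.8) the arrows show no circulation. The curl there is ≈0.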